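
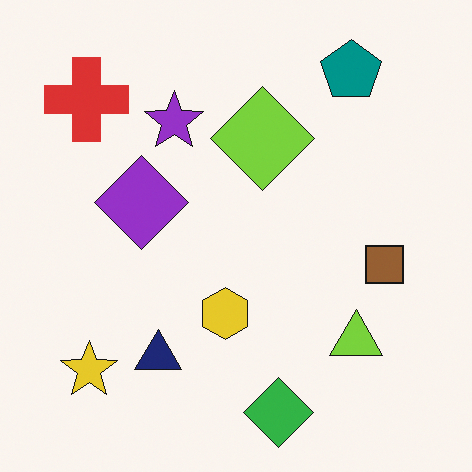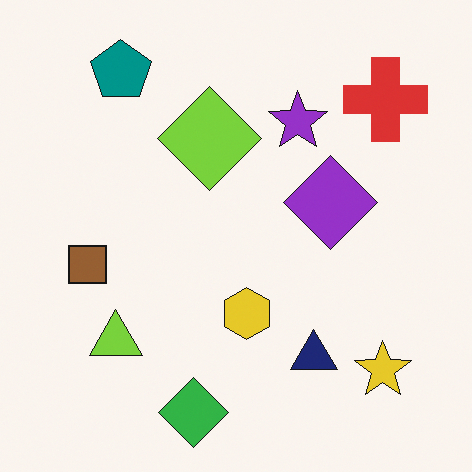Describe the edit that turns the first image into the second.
The image was flipped horizontally (left ↔ right).

The red cross is in the top-left of the first image and the top-right of the second — shapes on opposite sides of the vertical midline have swapped in a mirror flip.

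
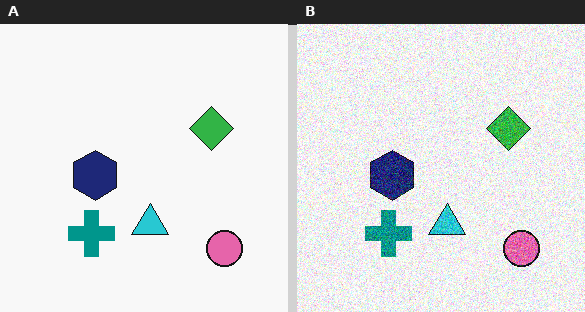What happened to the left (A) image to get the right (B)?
The transformation is: degraded with strong gaussian noise.

Random speckle covers the whole image, including the flat background.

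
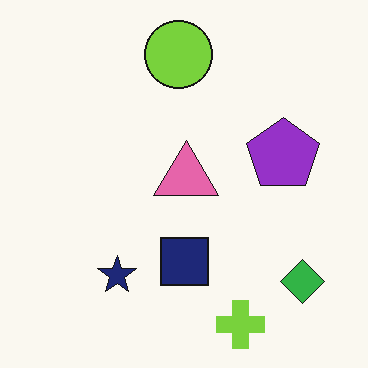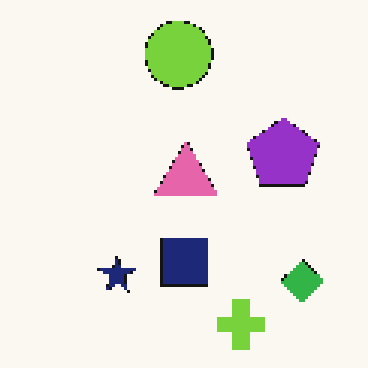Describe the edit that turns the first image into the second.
The transformation is: mildly pixelated.

Shapes are reduced to large square blocks; fine edges and outlines are lost — a downscale-then-upscale (mosaic) effect.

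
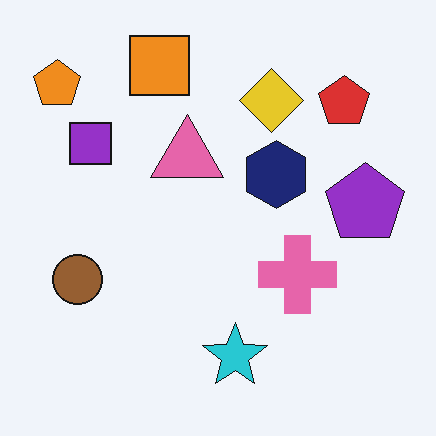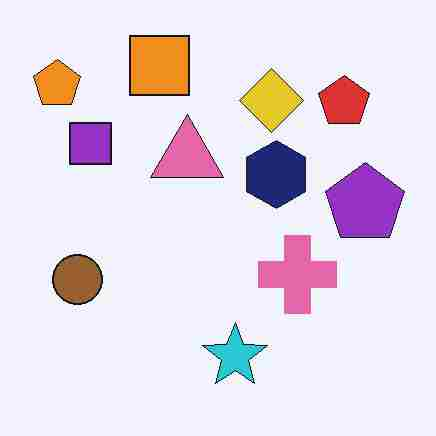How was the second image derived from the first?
The image was heavily JPEG-compressed with obvious blocking artifacts.

Blocky 8×8 compression artifacts appear around shape edges and the flat background shows ringing — characteristic JPEG degradation.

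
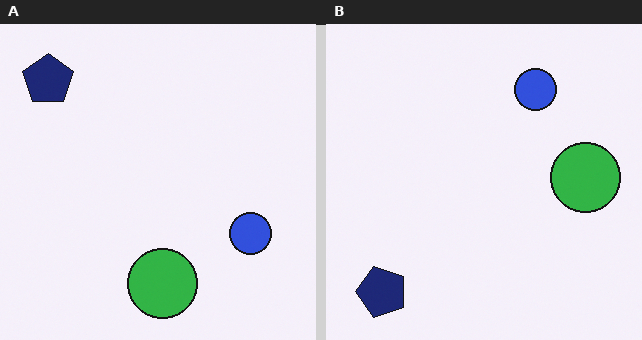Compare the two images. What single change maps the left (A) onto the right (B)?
It was rotated 90° counter-clockwise.

The navy pentagon sits in the top-left of the left (A) image and the bottom-left of the right (B) — consistent with a whole-image 90° counter-clockwise rotation.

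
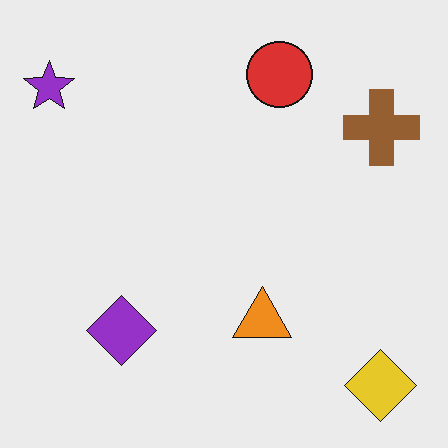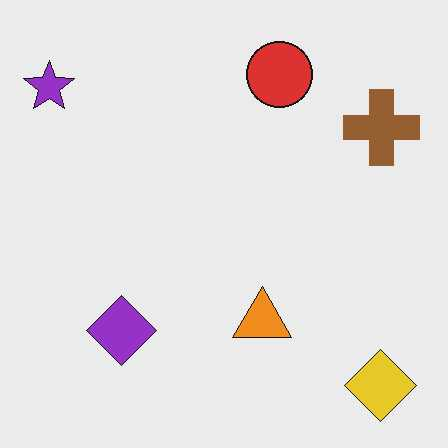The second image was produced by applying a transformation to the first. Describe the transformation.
Given moderate JPEG compression.

Blocky 8×8 compression artifacts appear around shape edges and the flat background shows ringing — characteristic JPEG degradation.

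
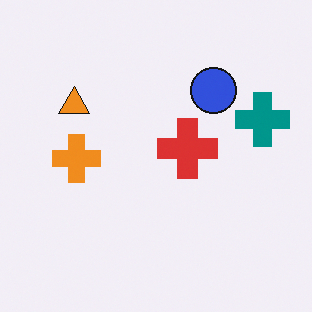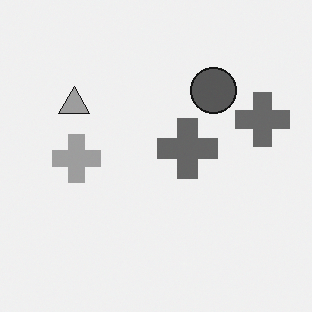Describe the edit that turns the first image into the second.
Converted to grayscale.

All color is removed — every shape is now a shade of grey.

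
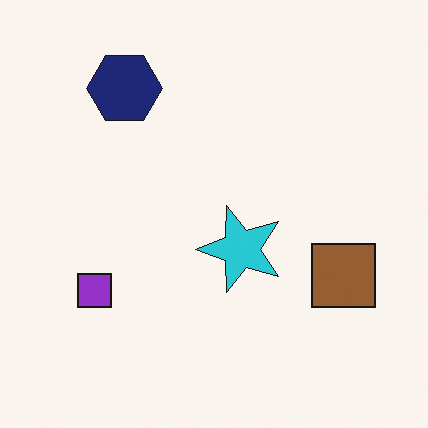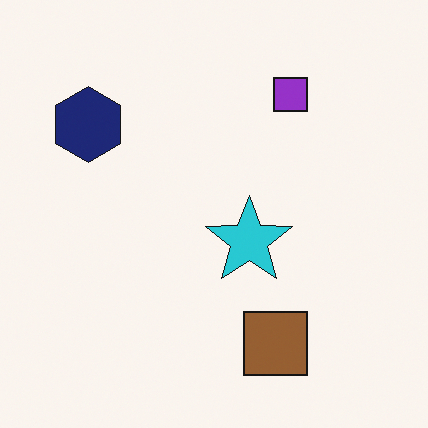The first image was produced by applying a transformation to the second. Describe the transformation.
This is the original image transposed (reflected across the top-left ↔ bottom-right diagonal).

Shapes have swapped their row and column positions — what was in the top-right is now in the bottom-left — a diagonal reflection.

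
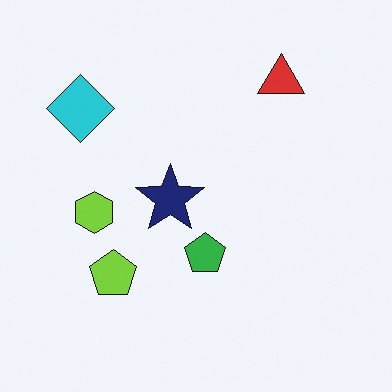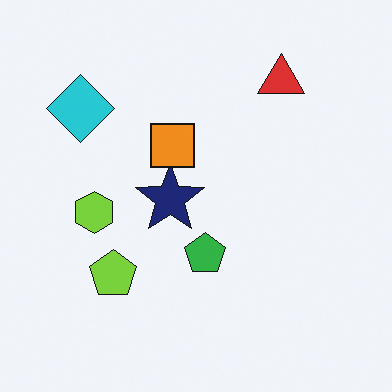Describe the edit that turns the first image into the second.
The second image is the first overlaid with an additional orange square.

An orange square appears in the second image that is absent from the first.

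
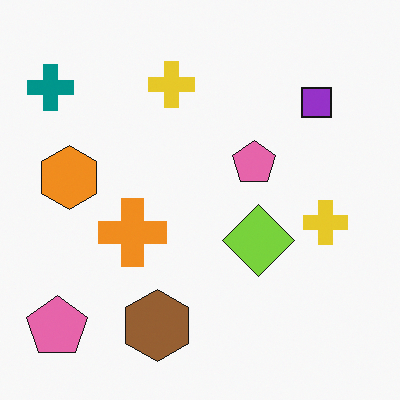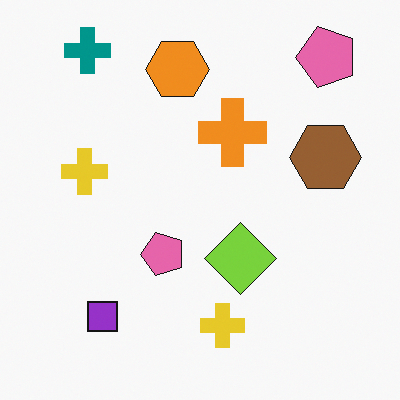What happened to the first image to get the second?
Transposed (reflected across the top-left ↔ bottom-right diagonal).

Shapes have swapped their row and column positions — what was in the top-right is now in the bottom-left — a diagonal reflection.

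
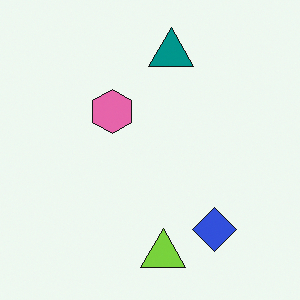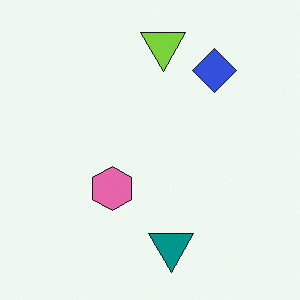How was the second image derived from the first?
The second image is the first flipped vertically (top ↔ bottom).

The lime triangle is in the bottom of the first image and the top of the second — shapes on opposite sides of the horizontal midline have swapped in a mirror flip.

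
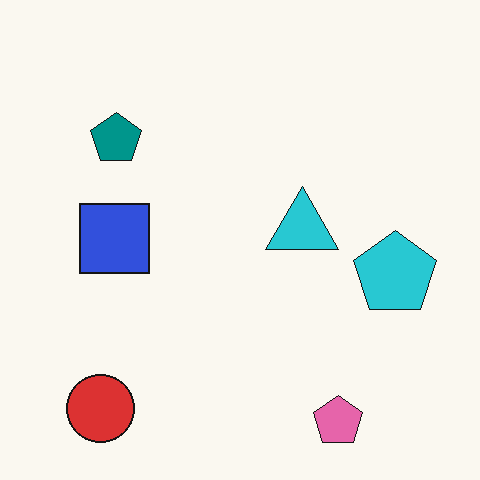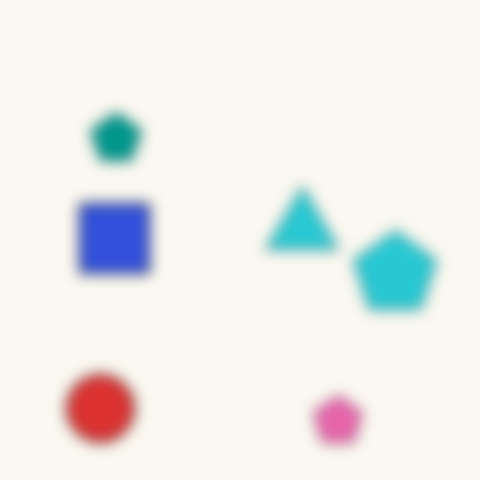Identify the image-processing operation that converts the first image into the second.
The image was heavily blurred.

Shape edges and outlines are uniformly softened across the whole image.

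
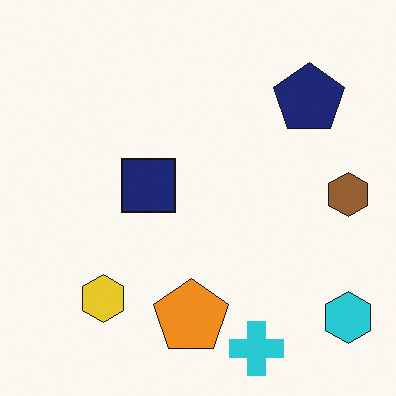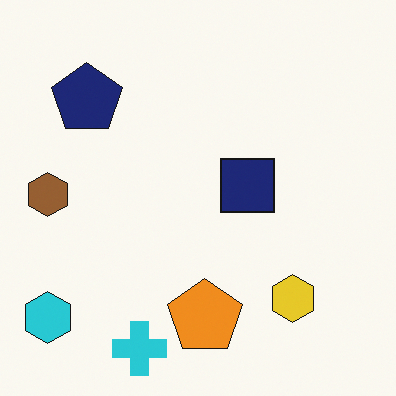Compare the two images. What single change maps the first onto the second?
The image was flipped horizontally (left ↔ right).

The cyan hexagon is in the bottom-right of the first image and the bottom-left of the second — shapes on opposite sides of the vertical midline have swapped in a mirror flip.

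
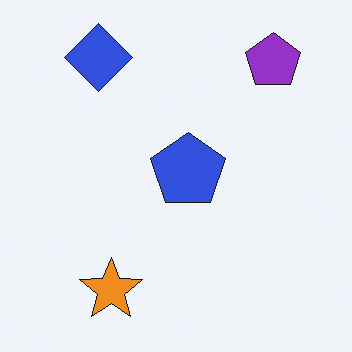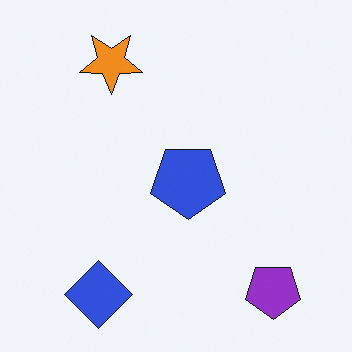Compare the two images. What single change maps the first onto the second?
The second image is the first flipped vertically (top ↔ bottom).

The blue diamond is in the top-left of the first image and the bottom-left of the second — shapes on opposite sides of the horizontal midline have swapped in a mirror flip.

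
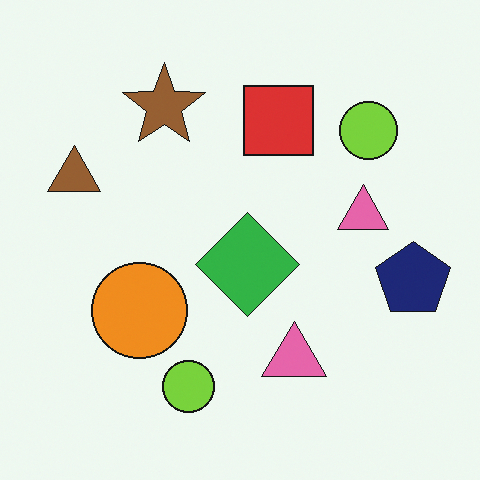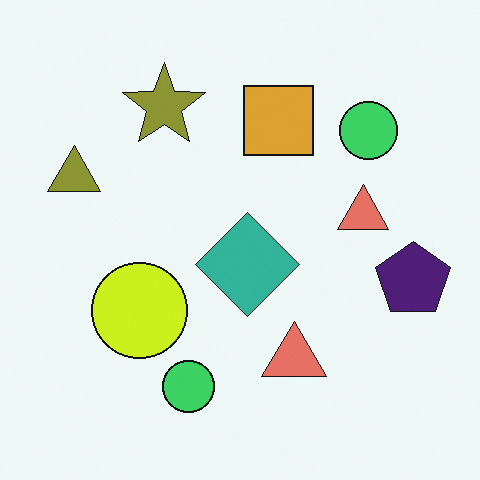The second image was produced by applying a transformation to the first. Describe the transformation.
The image was hue-shifted slightly.

Every shape's color has rotated by the same amount around the hue wheel — a uniform hue shift.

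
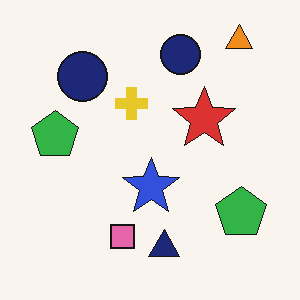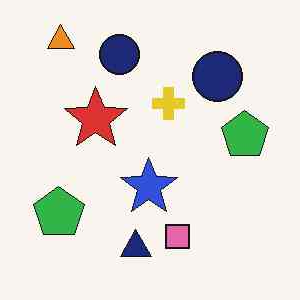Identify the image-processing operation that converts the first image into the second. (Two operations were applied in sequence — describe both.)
The image was given moderate JPEG compression, then flipped horizontally (left ↔ right).

Blocky 8×8 compression artifacts appear around shape edges and the flat background shows ringing — characteristic JPEG degradation. The orange triangle is in the top-right of the first image and the top-left of the second — shapes on opposite sides of the vertical midline have swapped in a mirror flip.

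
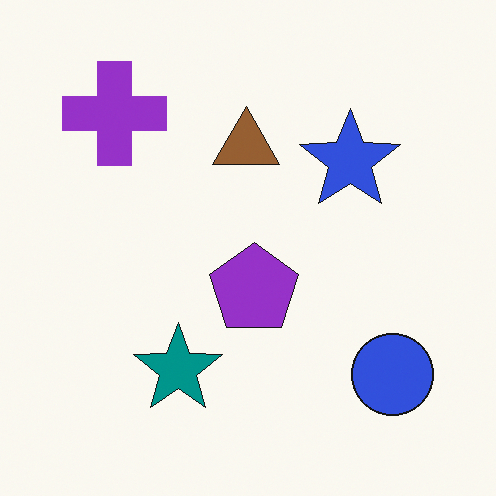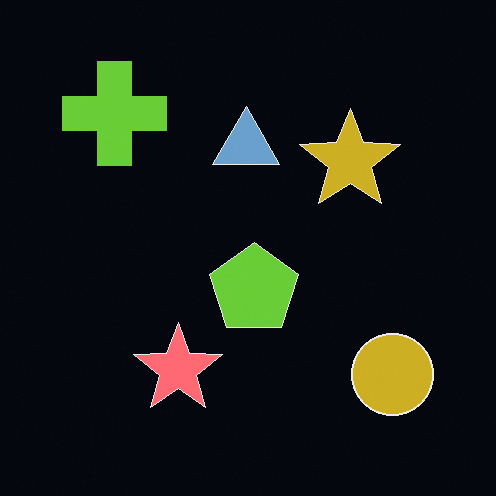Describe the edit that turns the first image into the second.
The image was color-inverted (negative).

The light background has become dark and every shape's color is its complement — a photographic negative.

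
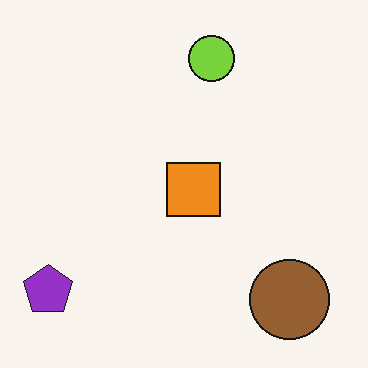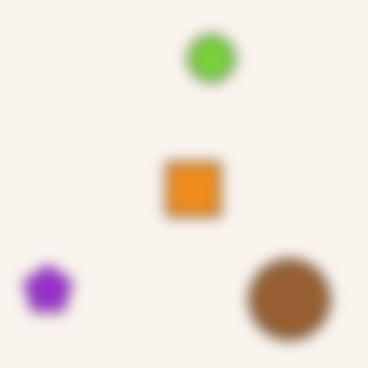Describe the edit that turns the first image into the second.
This is the original image heavily blurred.

Shape edges and outlines are uniformly softened across the whole image.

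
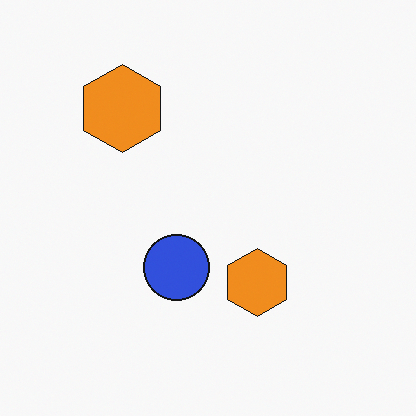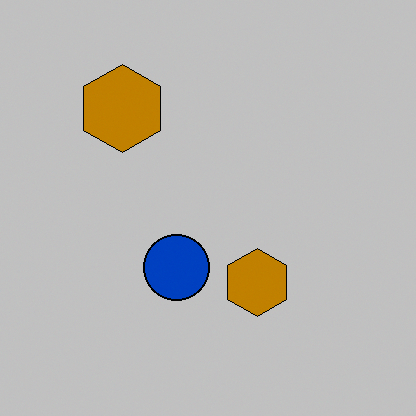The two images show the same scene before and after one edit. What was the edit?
The image was aggressively posterized.

Each flat color has snapped to a coarser quantized level — most visibly, the near-white background has dropped to a flat grey.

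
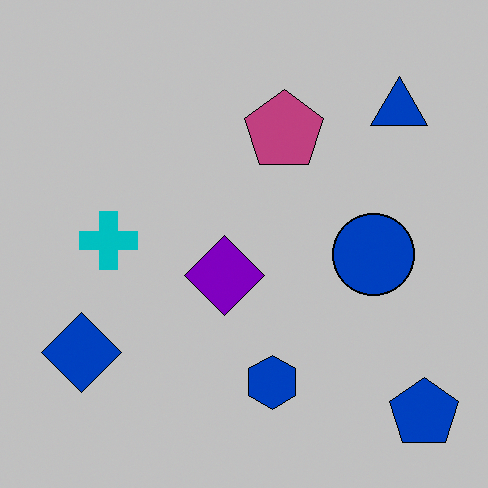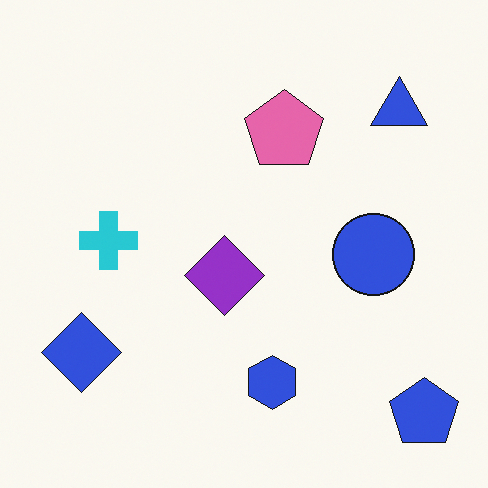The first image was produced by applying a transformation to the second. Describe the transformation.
It was heavily posterized to just a handful of flat colors.

Each flat color has snapped to a coarser quantized level — most visibly, the near-white background has dropped to a flat grey.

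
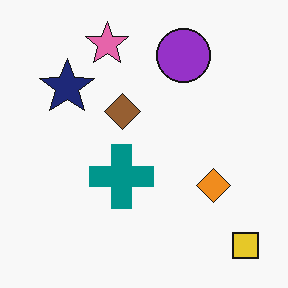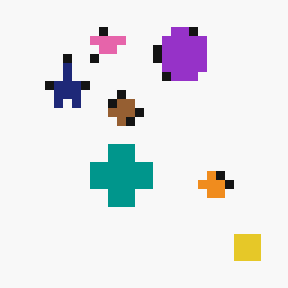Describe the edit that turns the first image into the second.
Coarsely pixelated.

Shapes are reduced to large square blocks; fine edges and outlines are lost — a downscale-then-upscale (mosaic) effect.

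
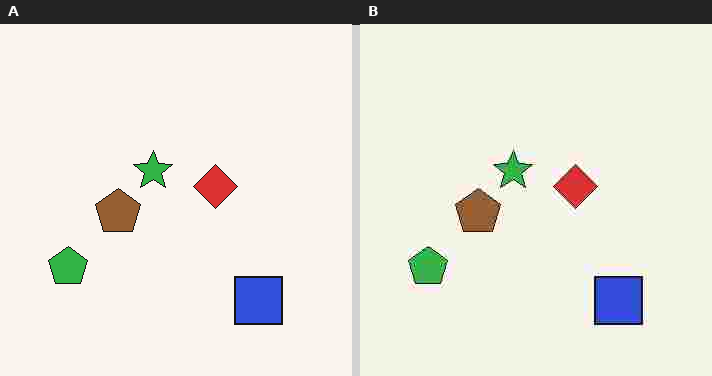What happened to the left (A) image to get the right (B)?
It was degraded with heavy JPEG compression.

Blocky 8×8 compression artifacts appear around shape edges and the flat background shows ringing — characteristic JPEG degradation.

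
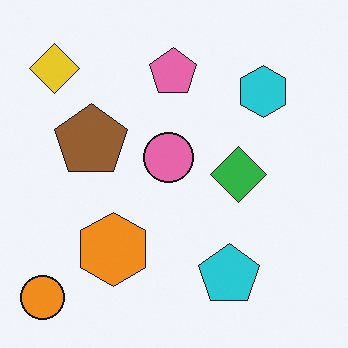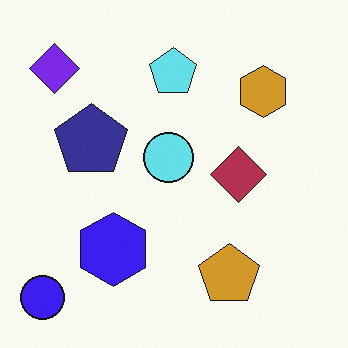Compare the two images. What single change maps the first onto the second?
Hue-shifted through roughly half the color wheel.

Every shape's color has rotated by the same amount around the hue wheel — a uniform hue shift.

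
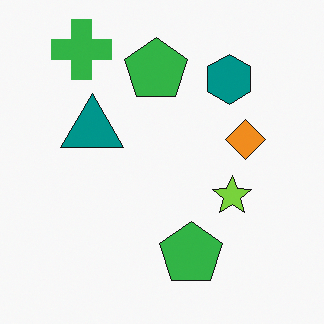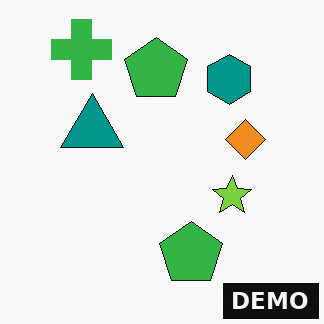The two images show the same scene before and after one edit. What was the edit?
It was watermarked with the text "DEMO" in the lower-right corner.

A dark label reading "DEMO" appears in the lower-right corner.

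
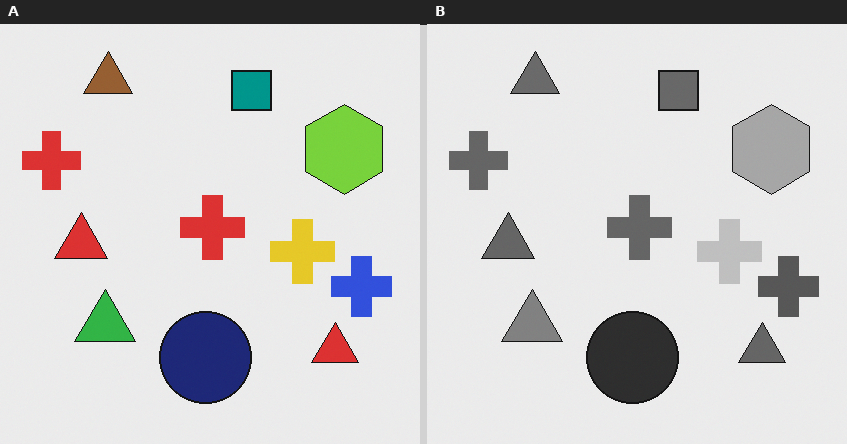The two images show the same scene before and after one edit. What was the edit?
This is the original image converted to grayscale.

All color is removed — every shape is now a shade of grey.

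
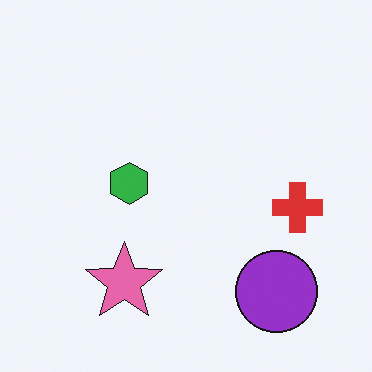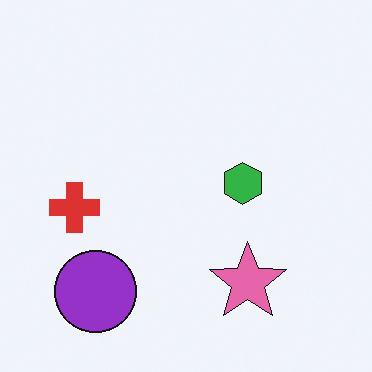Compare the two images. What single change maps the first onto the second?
It was flipped horizontally (left ↔ right).

The red cross is in the right of the first image and the left of the second — shapes on opposite sides of the vertical midline have swapped in a mirror flip.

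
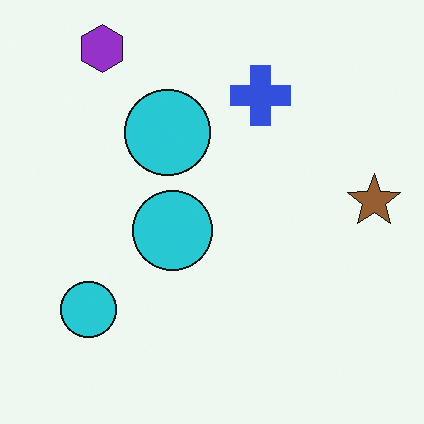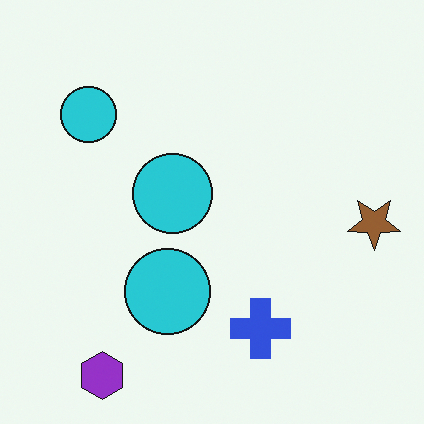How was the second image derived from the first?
The image was flipped vertically (top ↔ bottom).

The purple hexagon is in the top-left of the first image and the bottom-left of the second — shapes on opposite sides of the horizontal midline have swapped in a mirror flip.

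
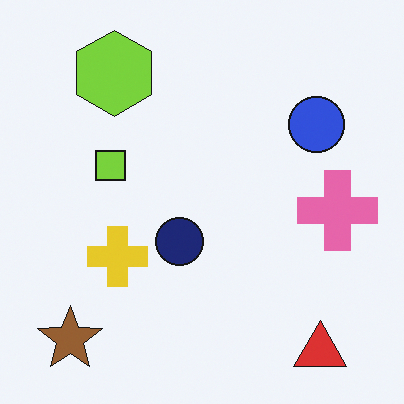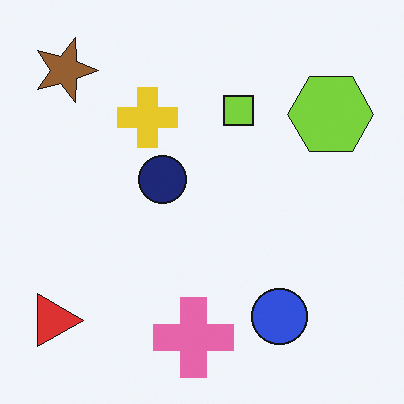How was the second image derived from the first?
It was rotated 90° clockwise.

The brown star sits in the bottom-left of the first image and the top-left of the second — consistent with a whole-image 90° clockwise rotation.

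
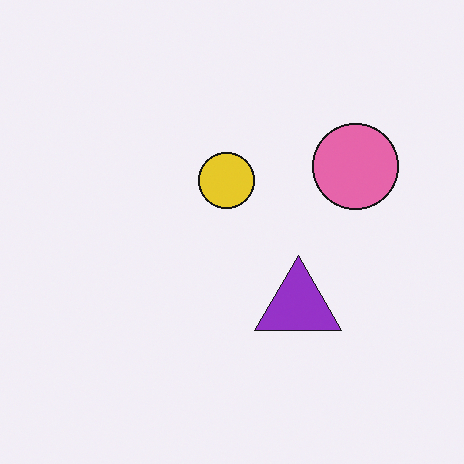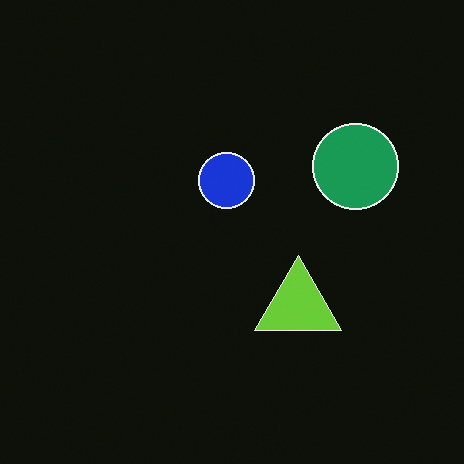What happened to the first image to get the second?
The second image is the first color-inverted (negative).

The light background has become dark and every shape's color is its complement — a photographic negative.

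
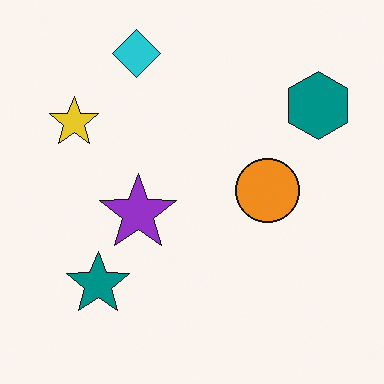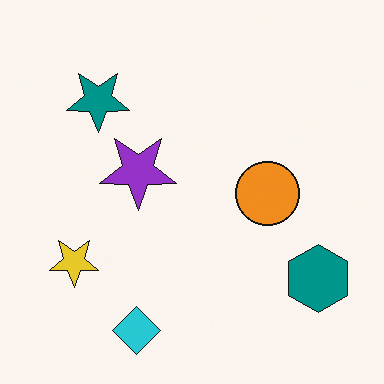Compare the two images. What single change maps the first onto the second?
It was flipped vertically (top ↔ bottom).

The cyan diamond is in the top of the first image and the bottom of the second — shapes on opposite sides of the horizontal midline have swapped in a mirror flip.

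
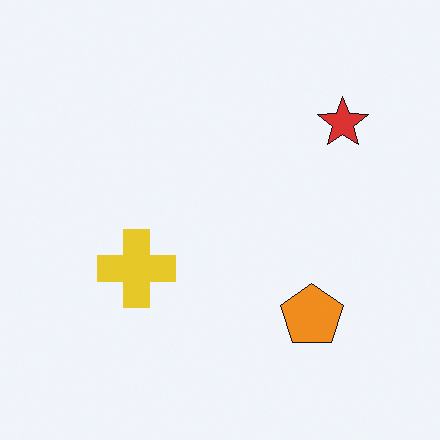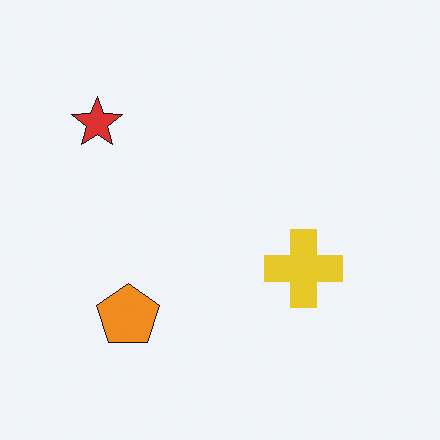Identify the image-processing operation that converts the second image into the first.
The transformation is: flipped horizontally (left ↔ right).

The red star is in the top-left of the second image and the top-right of the first — shapes on opposite sides of the vertical midline have swapped in a mirror flip.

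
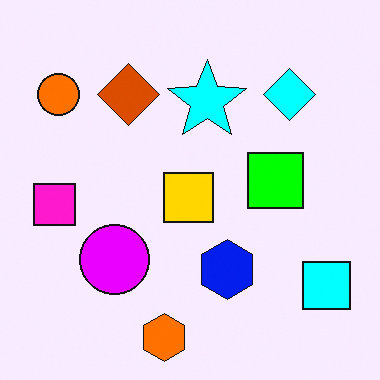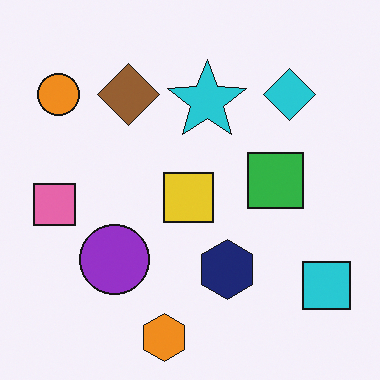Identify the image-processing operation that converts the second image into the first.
It was heavily oversaturated.

All colors are more vivid — a global saturation change.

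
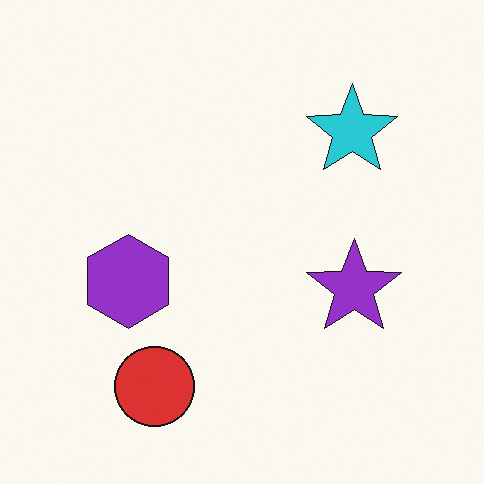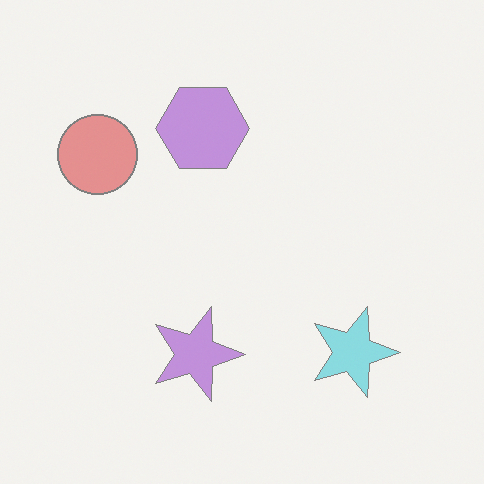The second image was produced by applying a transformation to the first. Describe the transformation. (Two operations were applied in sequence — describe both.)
This is the original image rotated 90° clockwise, then washed out (contrast reduced).

The red circle sits in the bottom-left of the first image and the top-left of the second — consistent with a whole-image 90° clockwise rotation. Tones are pushed toward mid-grey across the whole image — a global contrast change.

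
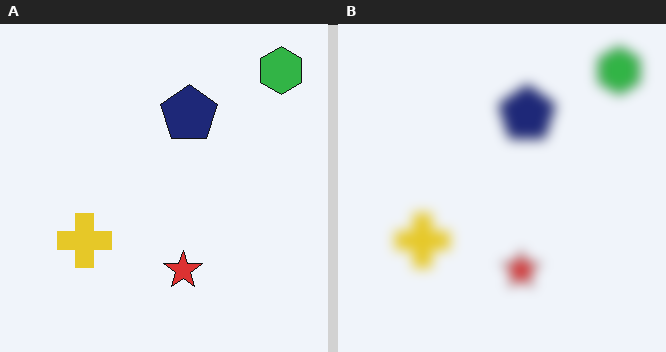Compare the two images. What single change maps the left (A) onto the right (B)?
The image was heavily blurred.

Shape edges and outlines are uniformly softened across the whole image.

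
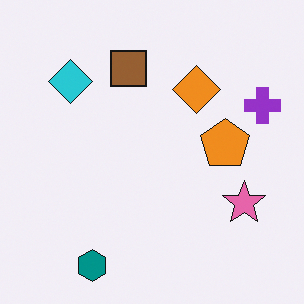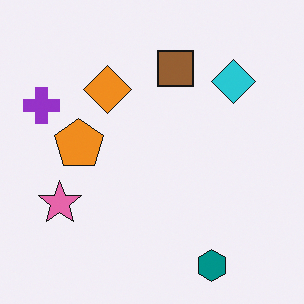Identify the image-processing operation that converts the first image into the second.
The image was flipped horizontally (left ↔ right).

The purple cross is in the right of the first image and the left of the second — shapes on opposite sides of the vertical midline have swapped in a mirror flip.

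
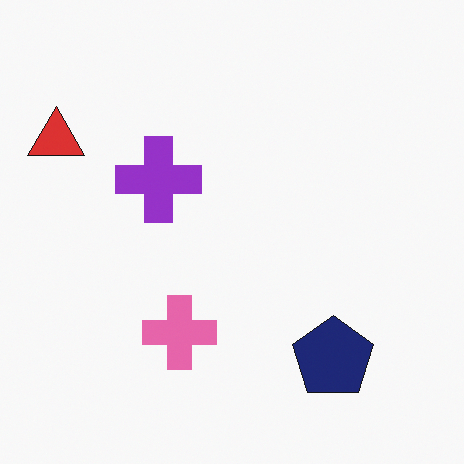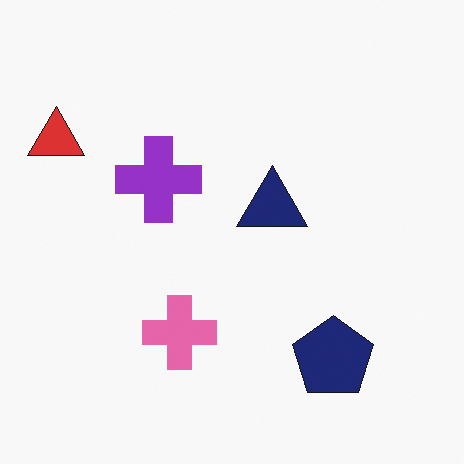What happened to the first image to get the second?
The transformation is: overlaid with an additional navy triangle.

A navy triangle appears in the second image that is absent from the first.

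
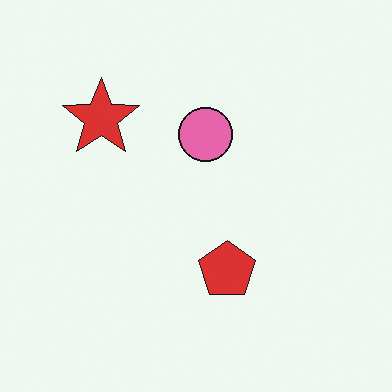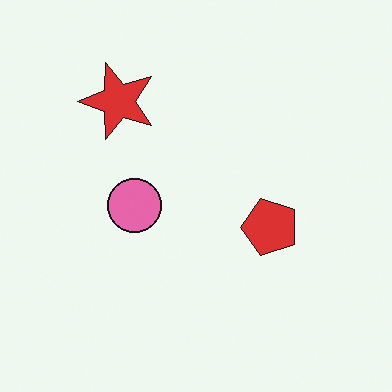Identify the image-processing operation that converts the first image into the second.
The second image is the first transposed (reflected across the top-left ↔ bottom-right diagonal).

Shapes have swapped their row and column positions — what was in the top-right is now in the bottom-left — a diagonal reflection.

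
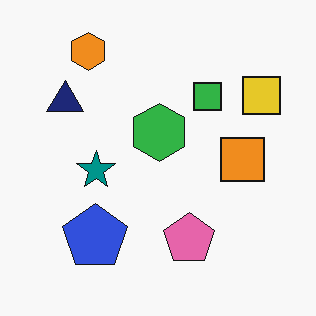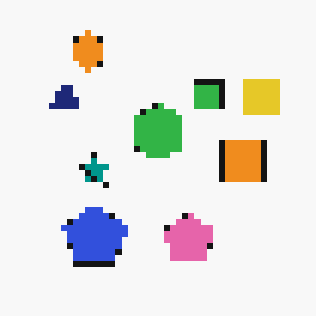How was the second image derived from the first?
Moderately pixelated.

Shapes are reduced to large square blocks; fine edges and outlines are lost — a downscale-then-upscale (mosaic) effect.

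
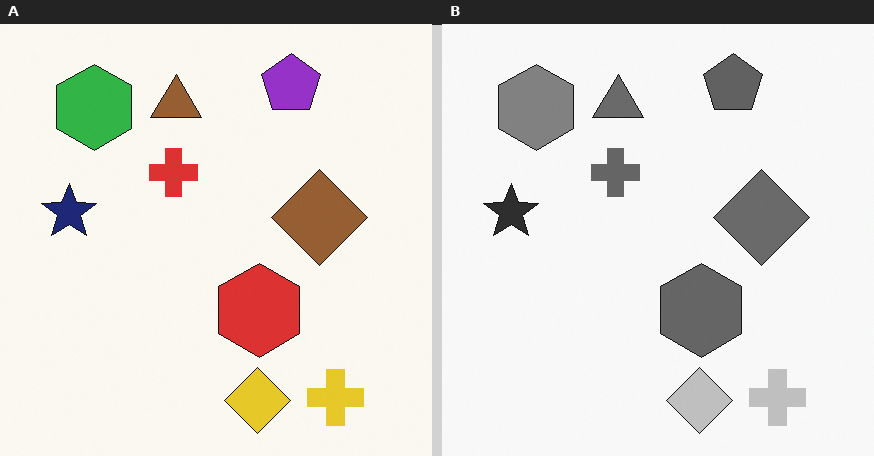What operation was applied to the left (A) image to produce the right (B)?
The right (B) image is the left (A) converted to grayscale.

All color is removed — every shape is now a shade of grey.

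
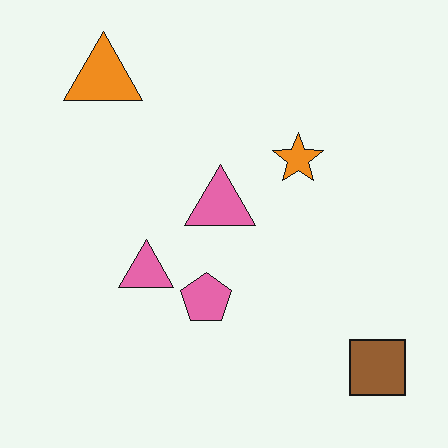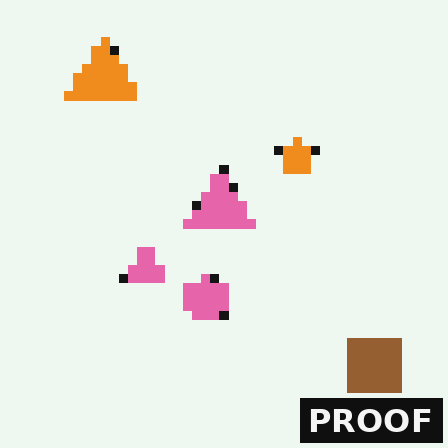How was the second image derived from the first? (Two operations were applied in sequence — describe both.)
Coarsely pixelated, then watermarked with the text "PROOF" in the lower-right corner.

Shapes are reduced to large square blocks; fine edges and outlines are lost — a downscale-then-upscale (mosaic) effect. A dark label reading "PROOF" appears in the lower-right corner.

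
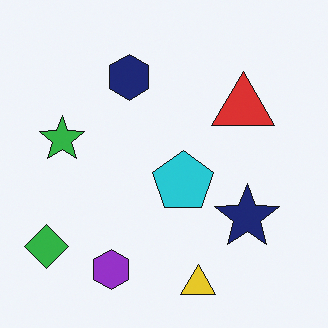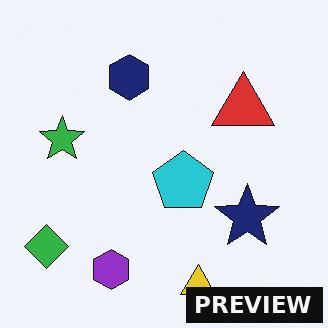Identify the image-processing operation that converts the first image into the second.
The second image is the first watermarked with the text "PREVIEW" in the lower-right corner.

A dark label reading "PREVIEW" appears in the lower-right corner.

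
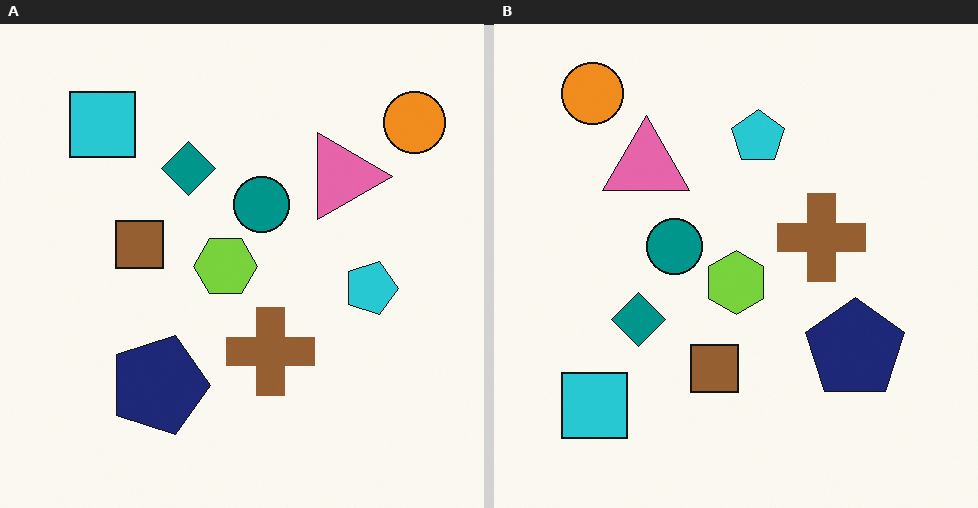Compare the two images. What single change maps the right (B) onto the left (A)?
The left (A) image is the right (B) rotated 90° clockwise.

The orange circle sits in the top-left of the right (B) image and the top-right of the left (A) — consistent with a whole-image 90° clockwise rotation.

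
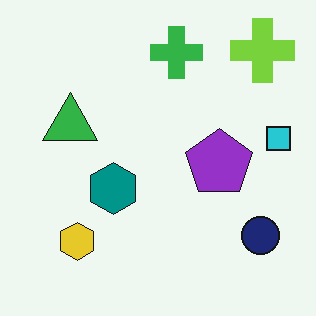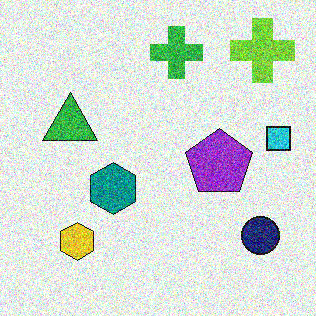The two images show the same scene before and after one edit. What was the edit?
This is the original image degraded with heavy additive noise.

Random speckle covers the whole image, including the flat background.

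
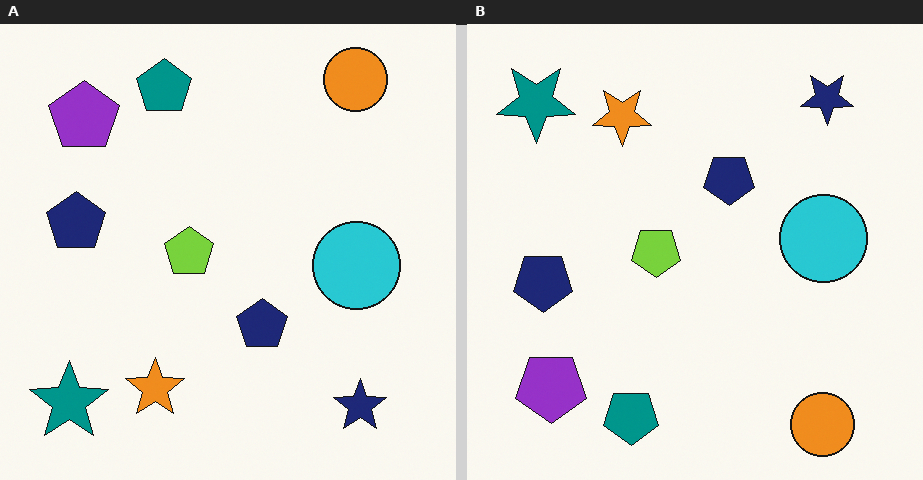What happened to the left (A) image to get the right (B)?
The transformation is: flipped vertically (top ↔ bottom).

The orange circle is in the top-right of the left (A) image and the bottom-right of the right (B) — shapes on opposite sides of the horizontal midline have swapped in a mirror flip.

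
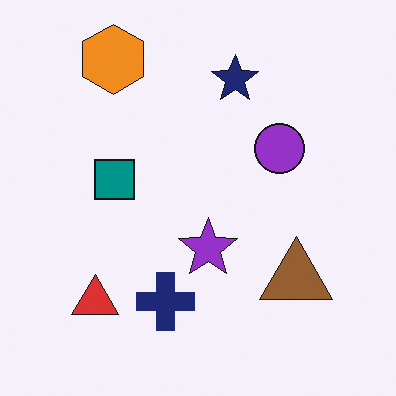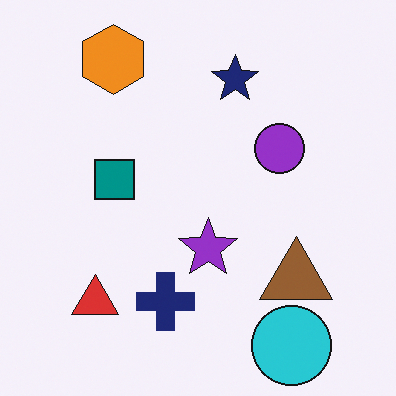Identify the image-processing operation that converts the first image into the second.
The image was overlaid with an additional cyan circle.

A cyan circle appears in the second image that is absent from the first.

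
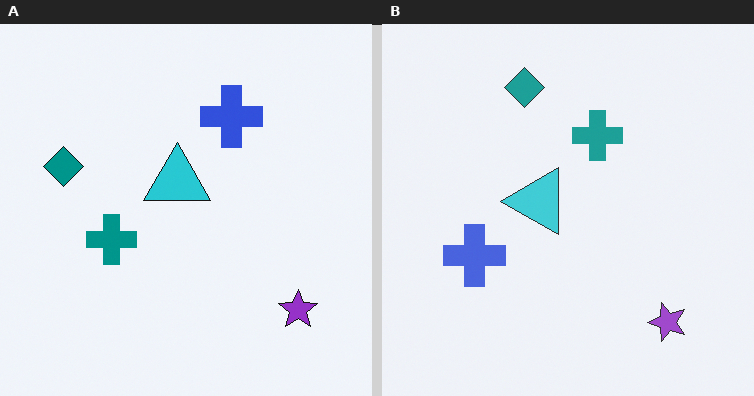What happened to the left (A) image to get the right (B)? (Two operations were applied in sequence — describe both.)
The transformation is: transposed (reflected across the top-left ↔ bottom-right diagonal), then given slightly reduced contrast.

Shapes have swapped their row and column positions — what was in the top-right is now in the bottom-left — a diagonal reflection. Tones are pushed toward mid-grey across the whole image — a global contrast change.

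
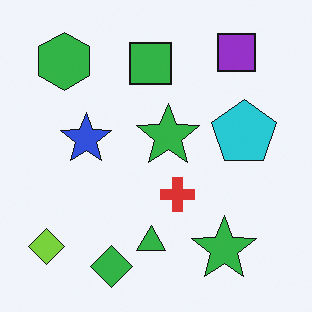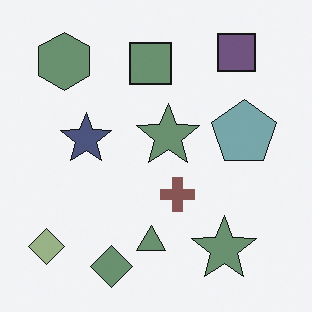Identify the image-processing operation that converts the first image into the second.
This is the original image made much more muted (saturation change).

All colors are more muted and greyish — a global saturation change.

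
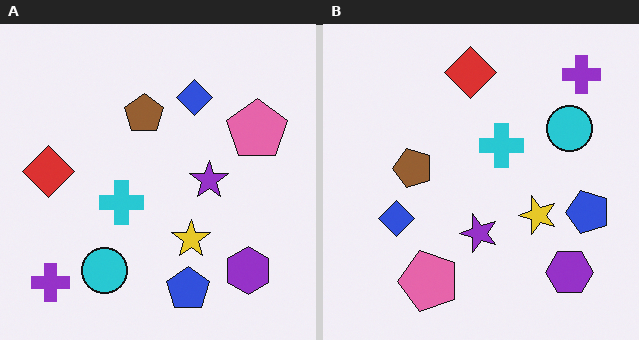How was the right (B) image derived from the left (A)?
This is the original image transposed (reflected across the top-left ↔ bottom-right diagonal).

Shapes have swapped their row and column positions — what was in the top-right is now in the bottom-left — a diagonal reflection.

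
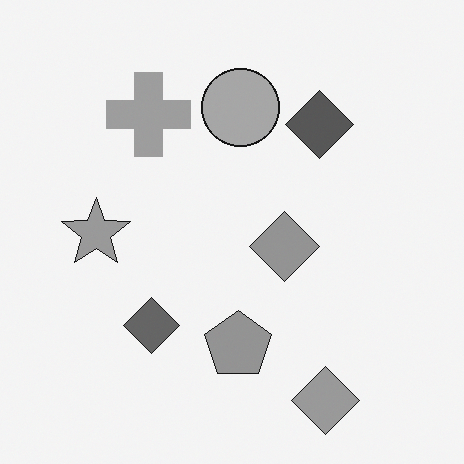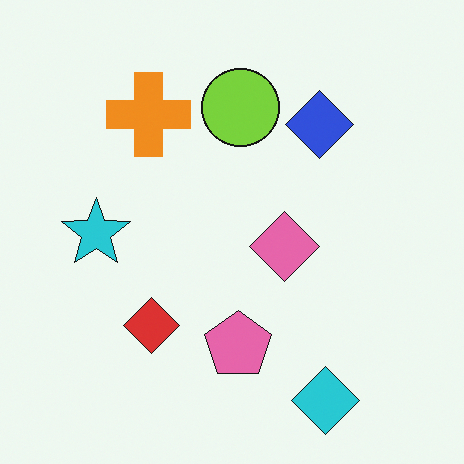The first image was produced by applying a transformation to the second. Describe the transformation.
The transformation is: converted to grayscale.

All color is removed — every shape is now a shade of grey.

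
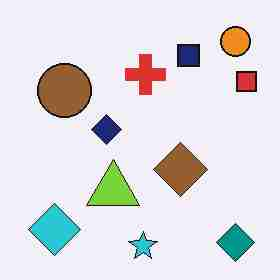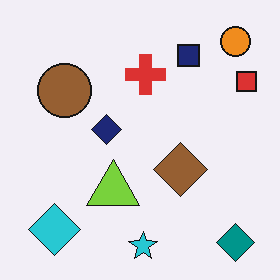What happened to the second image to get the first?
The first image is the second degraded with heavy JPEG compression.

Blocky 8×8 compression artifacts appear around shape edges and the flat background shows ringing — characteristic JPEG degradation.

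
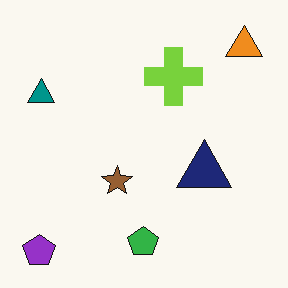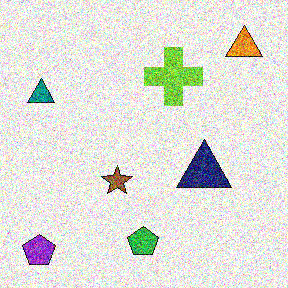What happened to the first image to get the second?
The second image is the first degraded with strong gaussian noise.

Random speckle covers the whole image, including the flat background.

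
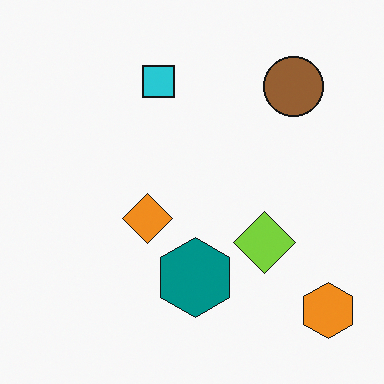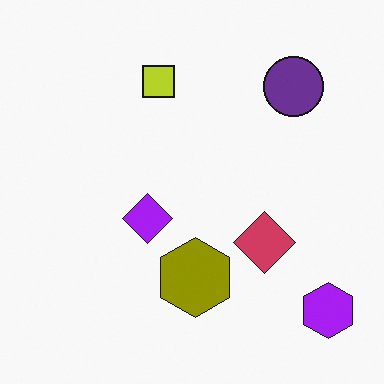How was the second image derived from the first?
This is the original image hue-shifted by a large amount.

Every shape's color has rotated by the same amount around the hue wheel — a uniform hue shift.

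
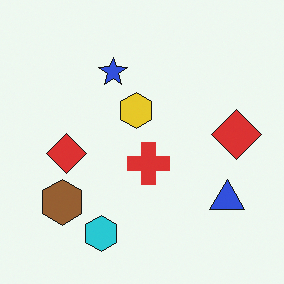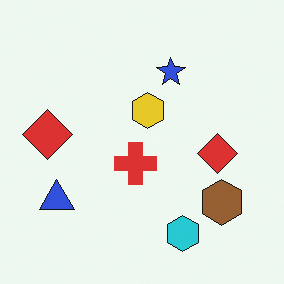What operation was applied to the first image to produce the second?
This is the original image flipped horizontally (left ↔ right).

The blue triangle is in the bottom-right of the first image and the bottom-left of the second — shapes on opposite sides of the vertical midline have swapped in a mirror flip.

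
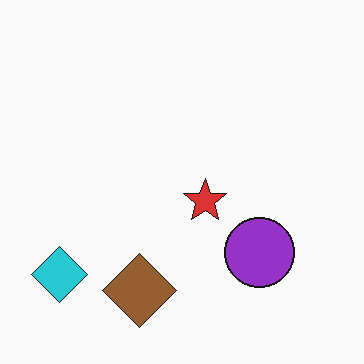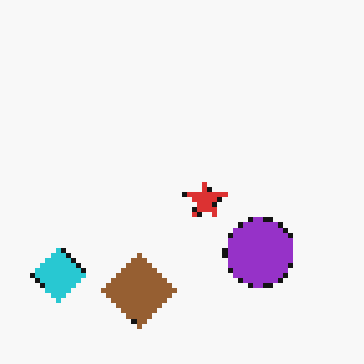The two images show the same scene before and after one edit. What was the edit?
The second image is the first mildly pixelated.

Shapes are reduced to large square blocks; fine edges and outlines are lost — a downscale-then-upscale (mosaic) effect.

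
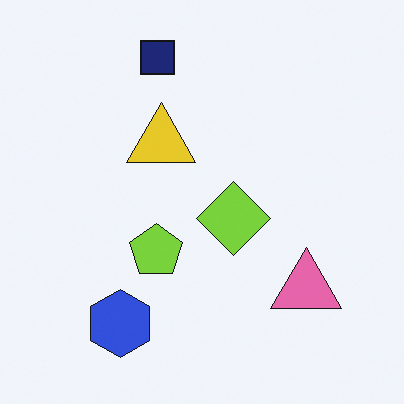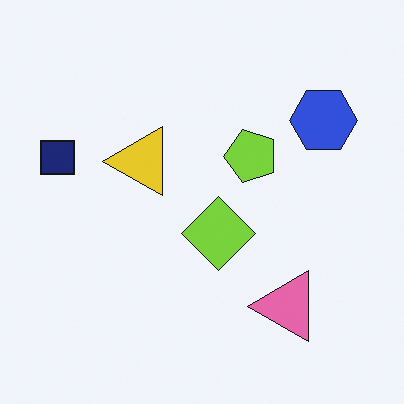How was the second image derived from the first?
The second image is the first transposed (reflected across the top-left ↔ bottom-right diagonal).

Shapes have swapped their row and column positions — what was in the top-right is now in the bottom-left — a diagonal reflection.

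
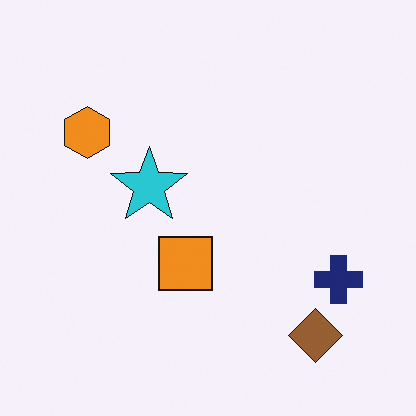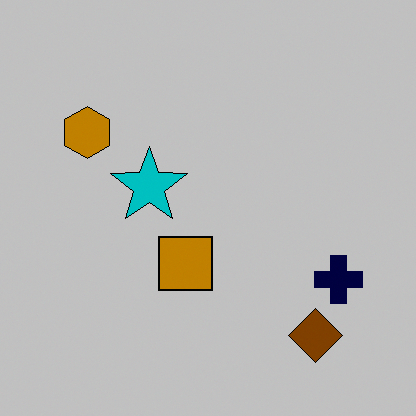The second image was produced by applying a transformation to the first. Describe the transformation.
The transformation is: heavily posterized to just a handful of flat colors.

Each flat color has snapped to a coarser quantized level — most visibly, the near-white background has dropped to a flat grey.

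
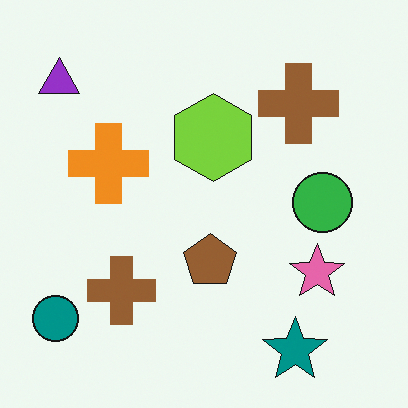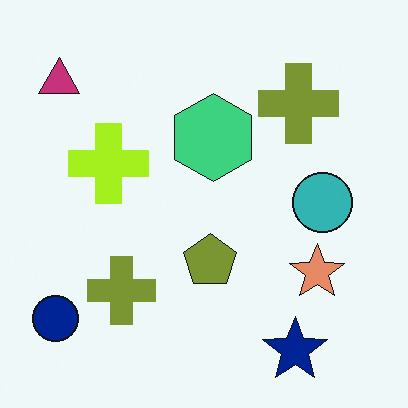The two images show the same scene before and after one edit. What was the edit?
Hue-shifted slightly.

Every shape's color has rotated by the same amount around the hue wheel — a uniform hue shift.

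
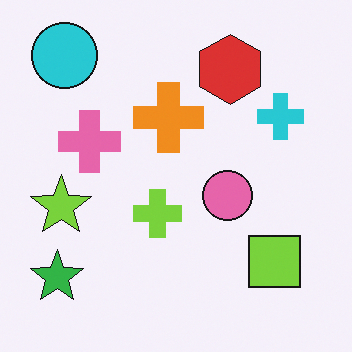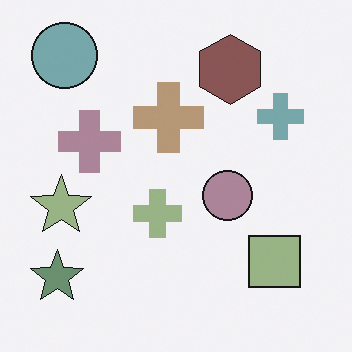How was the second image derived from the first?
This is the original image heavily desaturated.

All colors are more muted and greyish — a global saturation change.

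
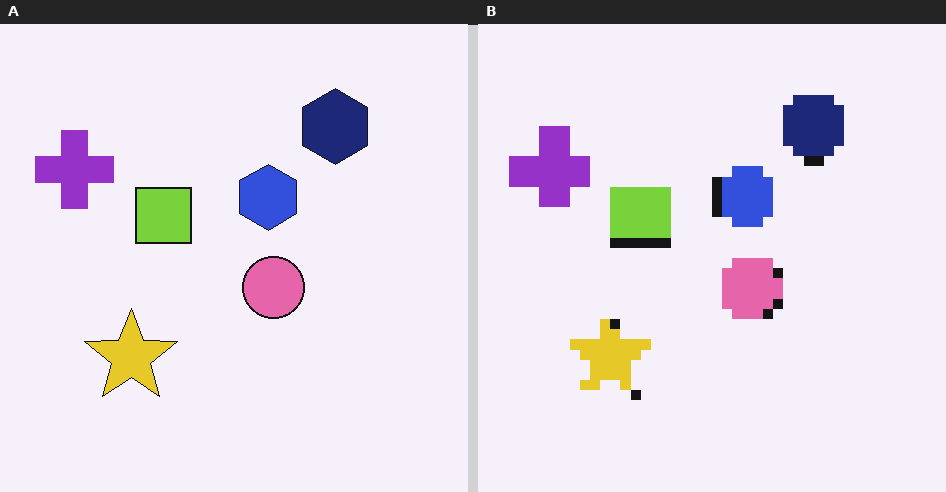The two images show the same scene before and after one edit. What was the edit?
The right (B) image is the left (A) heavily pixelated into large blocks.

Shapes are reduced to large square blocks; fine edges and outlines are lost — a downscale-then-upscale (mosaic) effect.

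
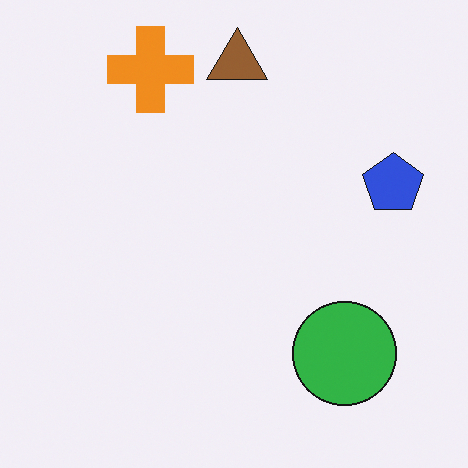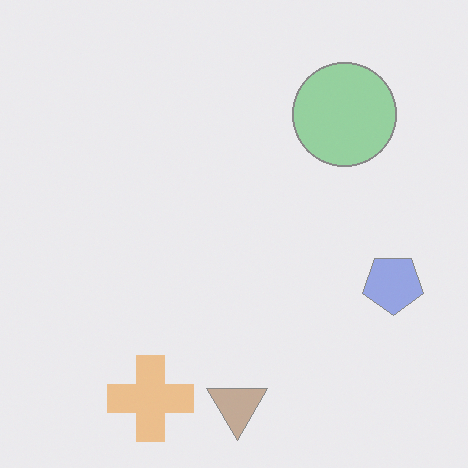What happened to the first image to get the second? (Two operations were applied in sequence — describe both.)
The second image is the first given much lower contrast, then flipped vertically (top ↔ bottom).

Tones are pushed toward mid-grey across the whole image — a global contrast change. The brown triangle is in the top of the first image and the bottom of the second — shapes on opposite sides of the horizontal midline have swapped in a mirror flip.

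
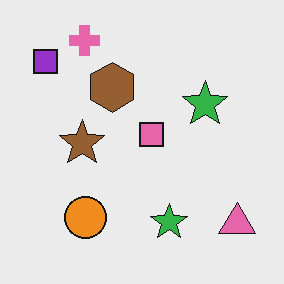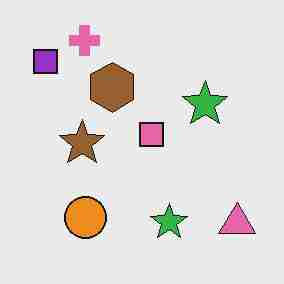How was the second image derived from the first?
The second image is the first degraded with heavy JPEG compression.

Blocky 8×8 compression artifacts appear around shape edges and the flat background shows ringing — characteristic JPEG degradation.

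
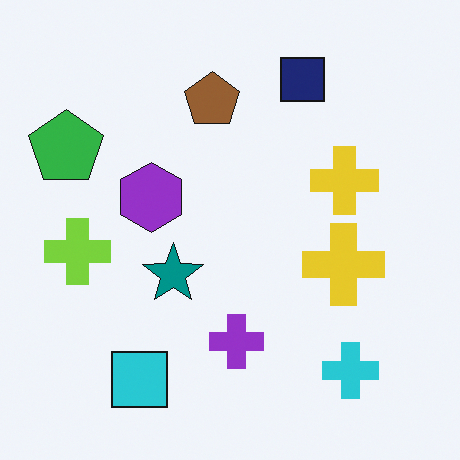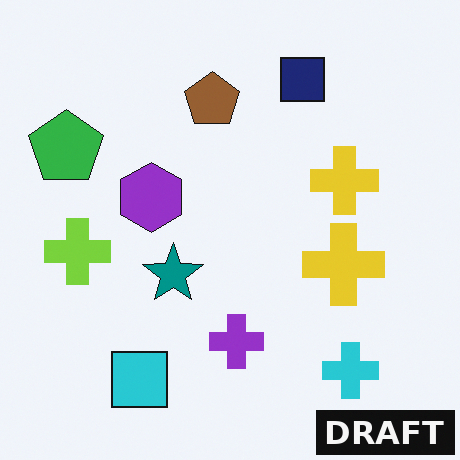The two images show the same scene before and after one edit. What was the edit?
The transformation is: watermarked with the text "DRAFT" in the lower-right corner.

A dark label reading "DRAFT" appears in the lower-right corner.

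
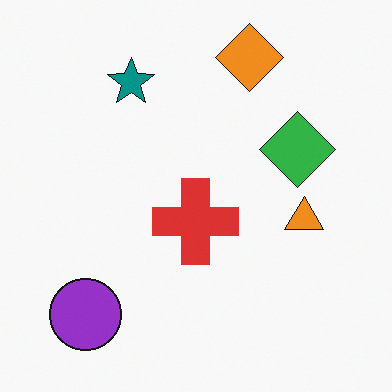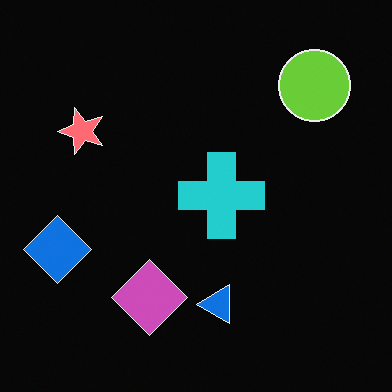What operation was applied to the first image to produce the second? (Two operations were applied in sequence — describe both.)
The image was color-inverted (negative), then transposed (reflected across the top-left ↔ bottom-right diagonal).

The light background has become dark and every shape's color is its complement — a photographic negative. Shapes have swapped their row and column positions — what was in the top-right is now in the bottom-left — a diagonal reflection.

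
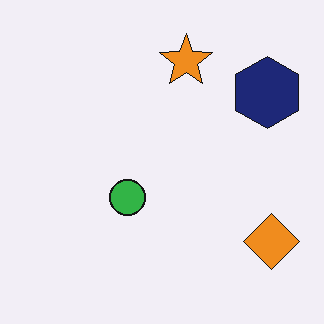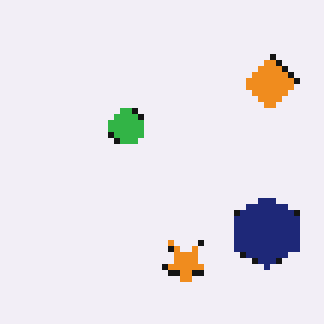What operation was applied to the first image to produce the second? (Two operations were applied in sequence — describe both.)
The second image is the first moderately pixelated, then flipped vertically (top ↔ bottom).

Shapes are reduced to large square blocks; fine edges and outlines are lost — a downscale-then-upscale (mosaic) effect. The orange star is in the top of the first image and the bottom of the second — shapes on opposite sides of the horizontal midline have swapped in a mirror flip.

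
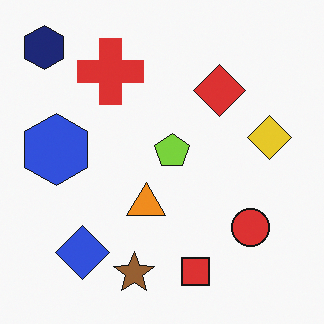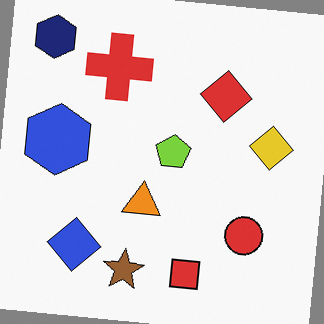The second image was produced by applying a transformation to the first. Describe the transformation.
The transformation is: rotated clockwise by a slight angle.

Every shape is tilted by the same angle and the image corners show triangular fill wedges — a whole-image rotation by a non-right angle.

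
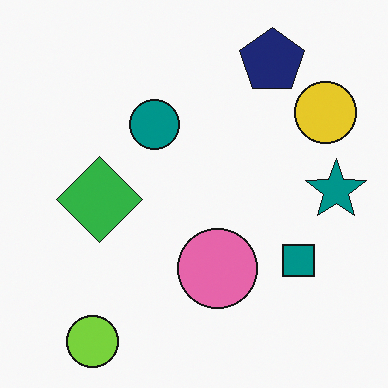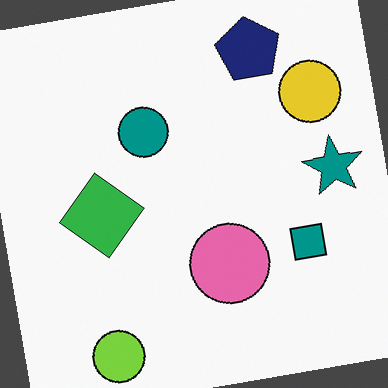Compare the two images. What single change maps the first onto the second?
This is the original image rotated counter-clockwise by a small amount.

Every shape is tilted by the same angle and the image corners show triangular fill wedges — a whole-image rotation by a non-right angle.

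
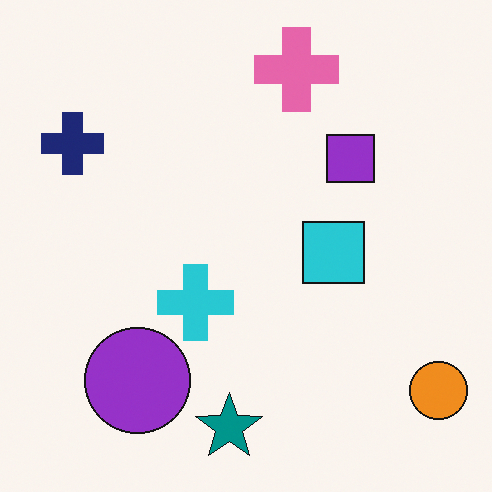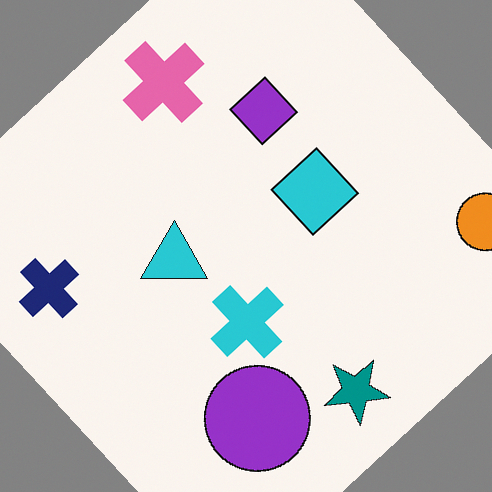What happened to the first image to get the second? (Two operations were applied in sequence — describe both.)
This is the original image rotated counter-clockwise by a large amount — several tens of degrees, then overlaid with an additional cyan triangle.

Every shape is tilted by the same angle and the image corners show triangular fill wedges — a whole-image rotation by a non-right angle. A cyan triangle appears in the second image that is absent from the first.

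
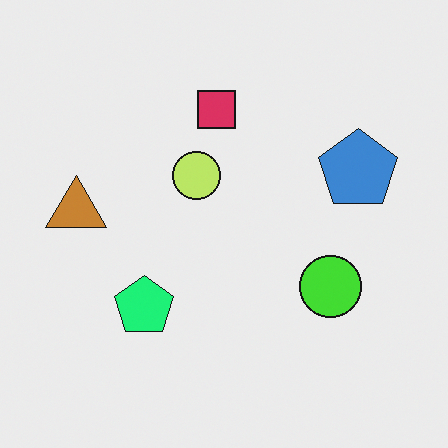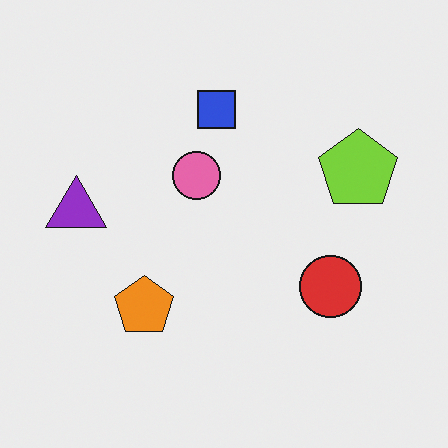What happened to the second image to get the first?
The transformation is: hue-shifted by a moderate amount.

Every shape's color has rotated by the same amount around the hue wheel — a uniform hue shift.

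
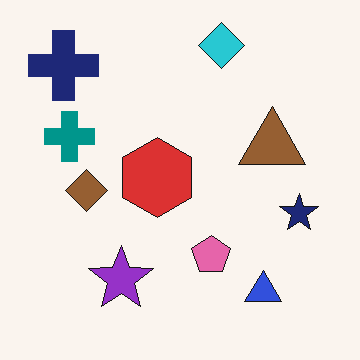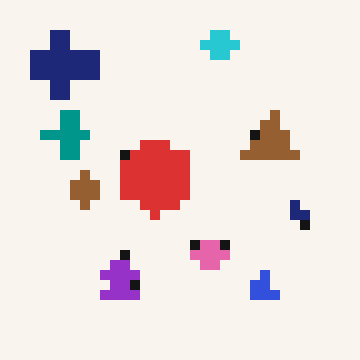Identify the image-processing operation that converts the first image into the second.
The transformation is: heavily pixelated into large blocks.

Shapes are reduced to large square blocks; fine edges and outlines are lost — a downscale-then-upscale (mosaic) effect.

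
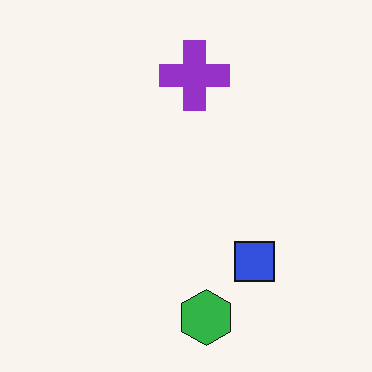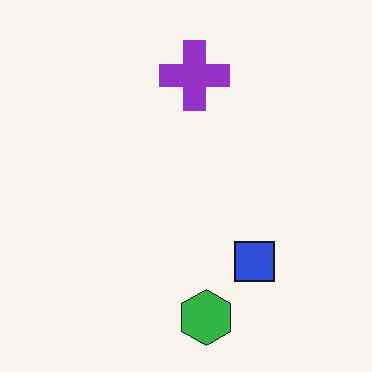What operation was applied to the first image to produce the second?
The transformation is: JPEG-compressed with visible artifacts.

Blocky 8×8 compression artifacts appear around shape edges and the flat background shows ringing — characteristic JPEG degradation.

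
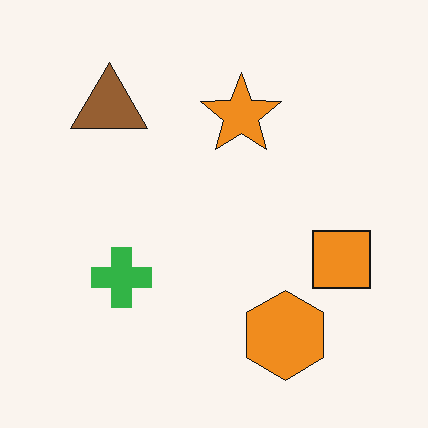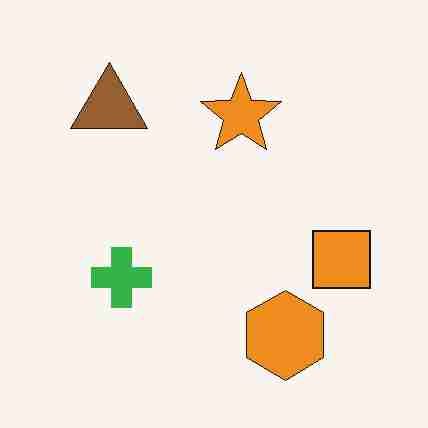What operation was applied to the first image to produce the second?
It was degraded with heavy JPEG compression.

Blocky 8×8 compression artifacts appear around shape edges and the flat background shows ringing — characteristic JPEG degradation.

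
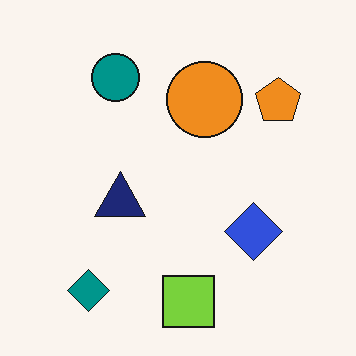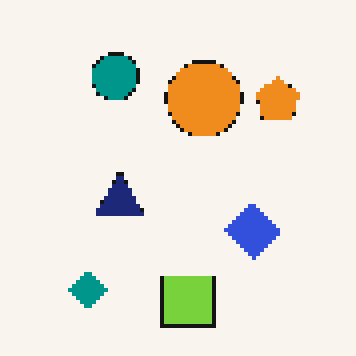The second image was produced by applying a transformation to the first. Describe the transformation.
It was mildly pixelated.

Shapes are reduced to large square blocks; fine edges and outlines are lost — a downscale-then-upscale (mosaic) effect.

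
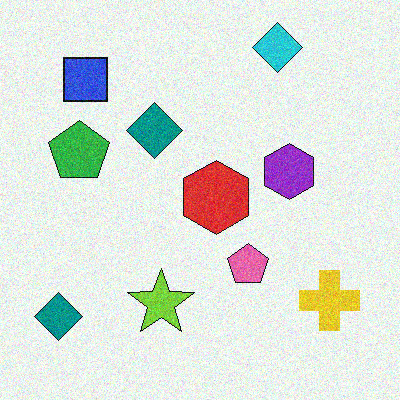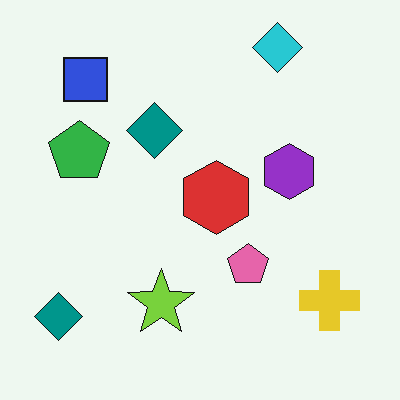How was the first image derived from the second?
Degraded with visible gaussian noise.

Random speckle covers the whole image, including the flat background.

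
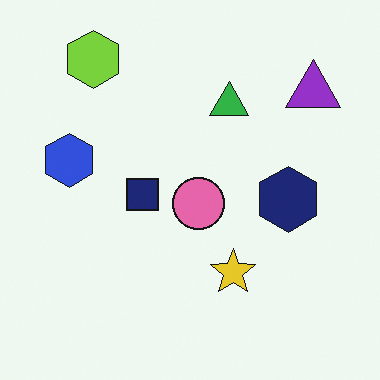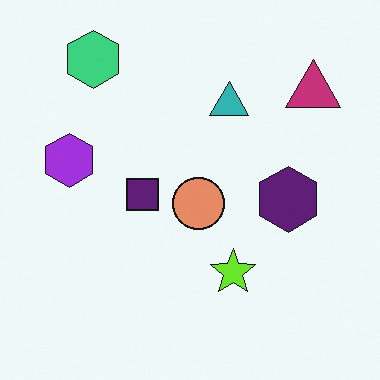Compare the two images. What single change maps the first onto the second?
This is the original image hue-shifted slightly.

Every shape's color has rotated by the same amount around the hue wheel — a uniform hue shift.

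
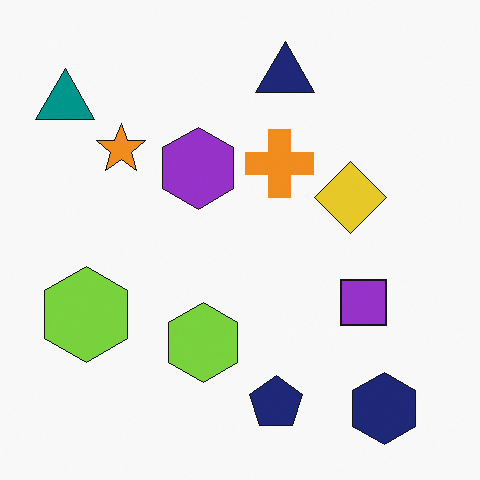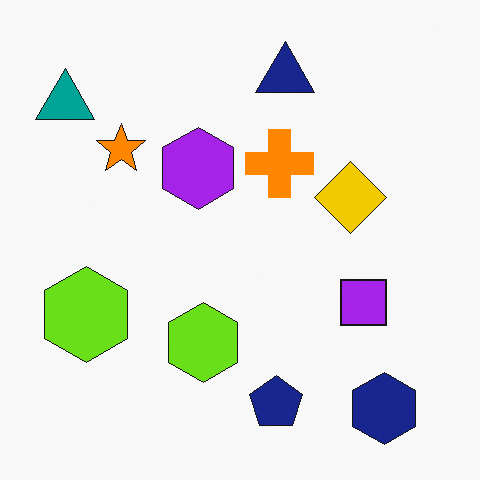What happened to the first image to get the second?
The image was slightly oversaturated.

All colors are more vivid — a global saturation change.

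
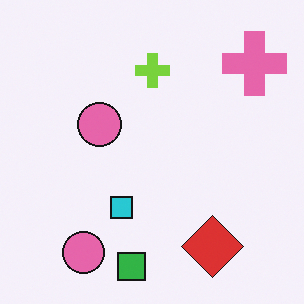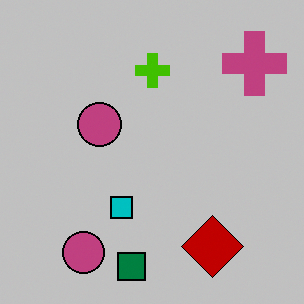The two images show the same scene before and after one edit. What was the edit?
The image was aggressively posterized.

Each flat color has snapped to a coarser quantized level — most visibly, the near-white background has dropped to a flat grey.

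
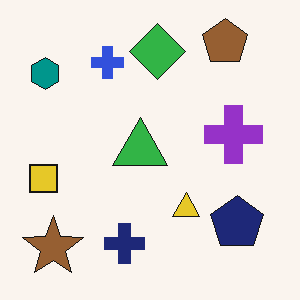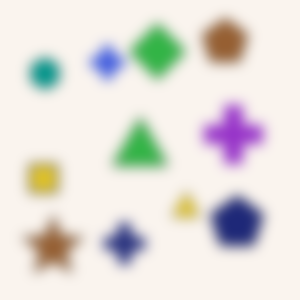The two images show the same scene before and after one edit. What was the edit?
This is the original image strongly gaussian-blurred.

Shape edges and outlines are uniformly softened across the whole image.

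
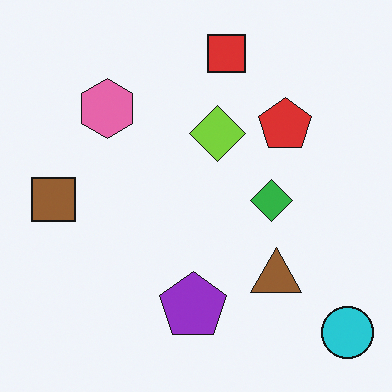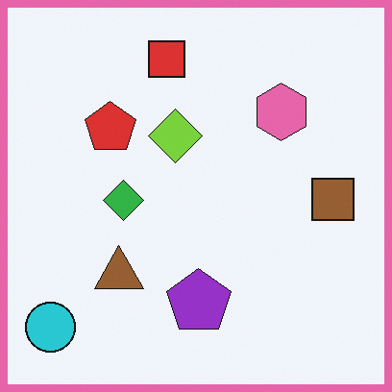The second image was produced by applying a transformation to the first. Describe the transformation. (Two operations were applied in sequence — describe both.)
The second image is the first flipped horizontally (left ↔ right), then framed with a pink border.

The cyan circle is in the bottom-right of the first image and the bottom-left of the second — shapes on opposite sides of the vertical midline have swapped in a mirror flip. A solid pink frame runs around the edge of the second image, with the content slightly shrunk inside it.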